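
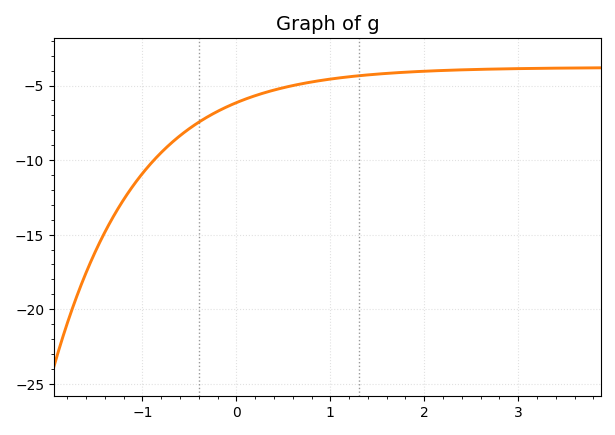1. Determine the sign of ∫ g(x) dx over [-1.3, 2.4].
negative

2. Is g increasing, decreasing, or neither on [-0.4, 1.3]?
increasing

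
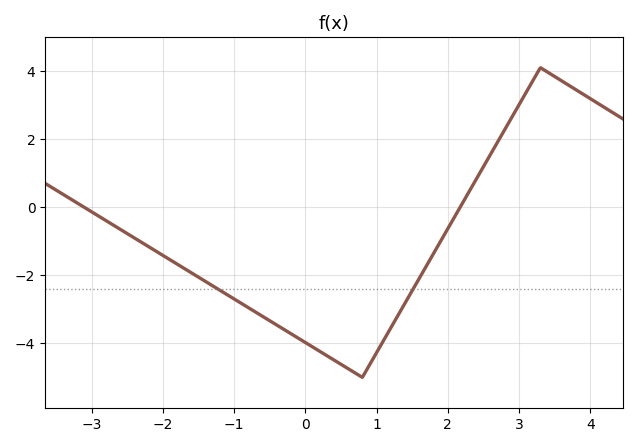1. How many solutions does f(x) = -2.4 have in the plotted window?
2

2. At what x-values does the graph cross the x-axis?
-3.2, 2.2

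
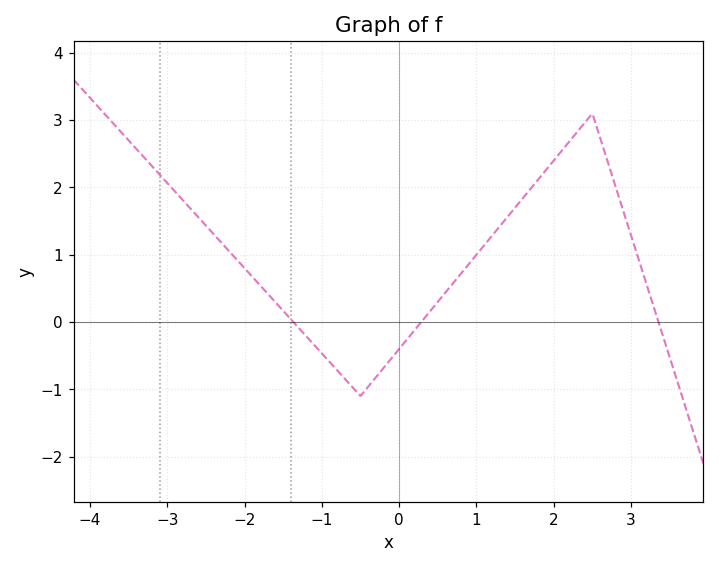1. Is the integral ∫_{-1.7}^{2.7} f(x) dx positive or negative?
positive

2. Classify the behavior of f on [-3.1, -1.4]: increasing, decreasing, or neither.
decreasing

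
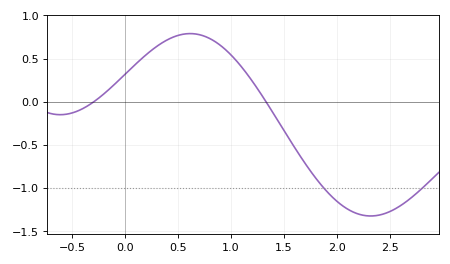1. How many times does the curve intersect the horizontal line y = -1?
2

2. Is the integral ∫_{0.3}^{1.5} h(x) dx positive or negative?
positive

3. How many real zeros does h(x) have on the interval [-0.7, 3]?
2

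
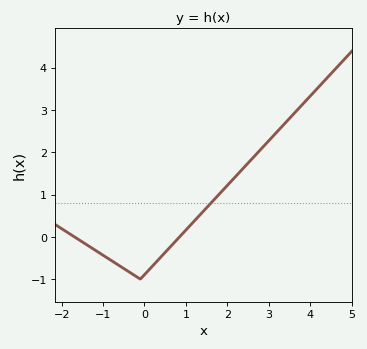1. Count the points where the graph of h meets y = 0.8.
1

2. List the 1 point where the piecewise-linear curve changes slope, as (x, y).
(-0.1, -1)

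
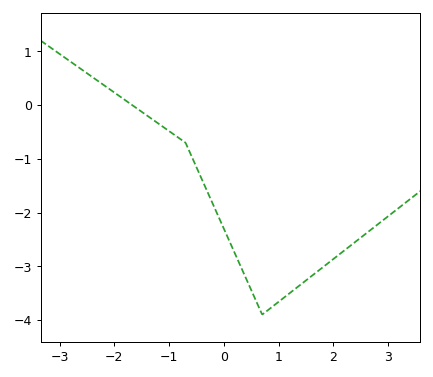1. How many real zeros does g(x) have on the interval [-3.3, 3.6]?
1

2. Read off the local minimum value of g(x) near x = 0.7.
-3.9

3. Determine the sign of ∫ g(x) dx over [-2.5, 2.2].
negative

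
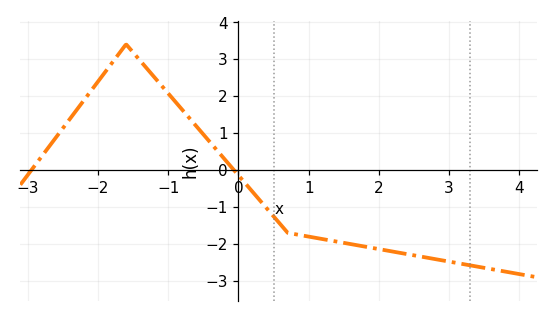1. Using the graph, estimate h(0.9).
-1.77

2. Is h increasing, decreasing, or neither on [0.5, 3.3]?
decreasing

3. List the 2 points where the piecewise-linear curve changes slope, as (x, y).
(-1.6, 3.4); (0.7, -1.7)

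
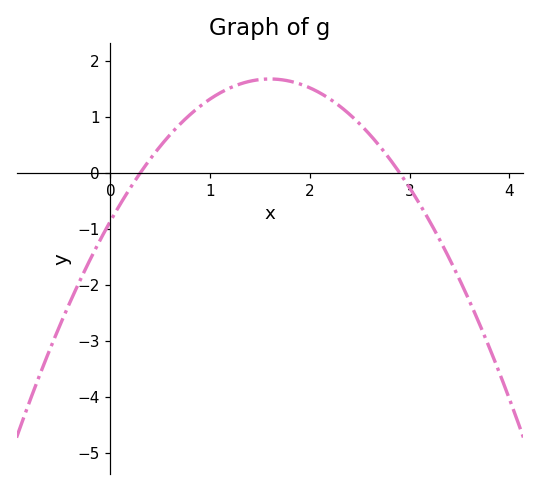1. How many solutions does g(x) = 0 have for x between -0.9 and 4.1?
2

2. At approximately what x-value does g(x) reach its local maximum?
1.6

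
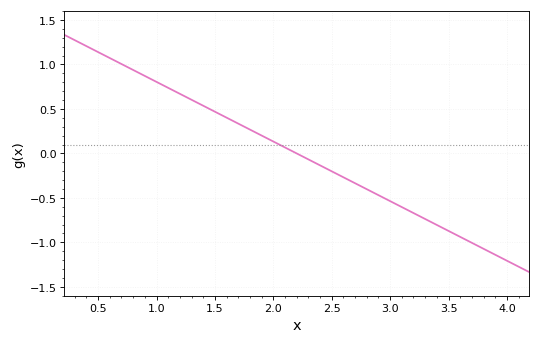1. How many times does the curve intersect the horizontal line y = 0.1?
1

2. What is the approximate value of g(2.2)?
0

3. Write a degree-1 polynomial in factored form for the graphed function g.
y = -0.67(x - 2.2)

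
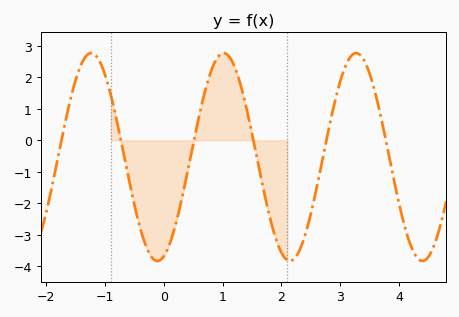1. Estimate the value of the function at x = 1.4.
1.07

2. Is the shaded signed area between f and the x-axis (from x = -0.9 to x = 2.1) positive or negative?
negative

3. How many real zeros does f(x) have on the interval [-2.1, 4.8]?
6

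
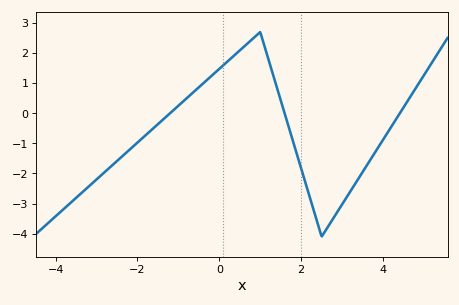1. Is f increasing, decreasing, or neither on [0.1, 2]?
neither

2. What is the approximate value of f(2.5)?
-4.1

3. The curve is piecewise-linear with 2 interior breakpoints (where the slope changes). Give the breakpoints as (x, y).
(1, 2.7); (2.5, -4.1)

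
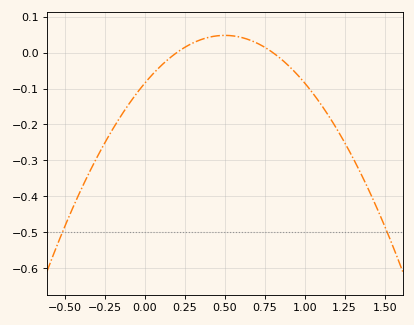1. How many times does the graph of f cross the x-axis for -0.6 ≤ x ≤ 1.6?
2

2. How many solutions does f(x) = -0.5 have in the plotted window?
2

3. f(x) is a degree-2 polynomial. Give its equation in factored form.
y = -0.53(x - 0.2)(x - 0.8)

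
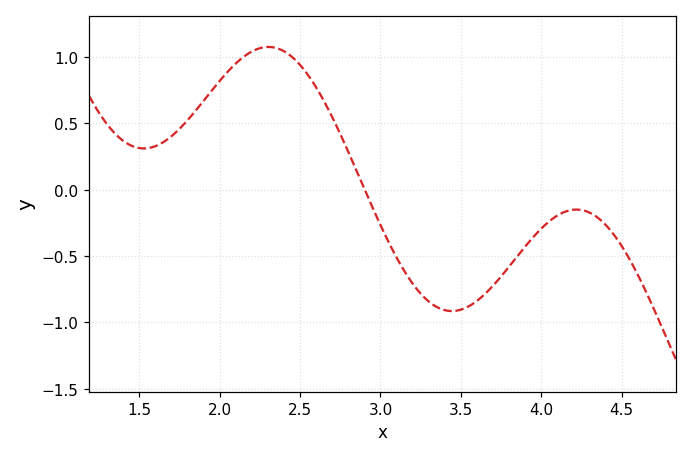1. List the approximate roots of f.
2.9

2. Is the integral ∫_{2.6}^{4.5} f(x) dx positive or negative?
negative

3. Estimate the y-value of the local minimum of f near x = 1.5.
0.3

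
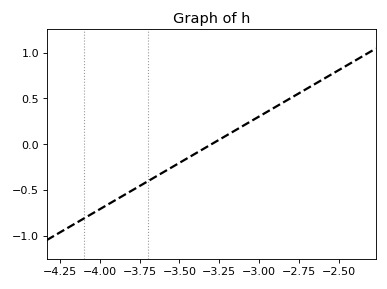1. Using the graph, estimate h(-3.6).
-0.3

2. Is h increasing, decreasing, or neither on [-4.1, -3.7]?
increasing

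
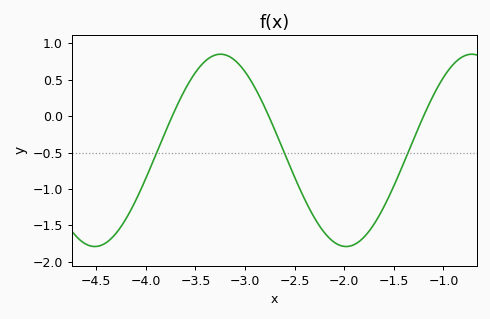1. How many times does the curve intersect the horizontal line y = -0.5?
3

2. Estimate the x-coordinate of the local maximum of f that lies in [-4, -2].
-3.25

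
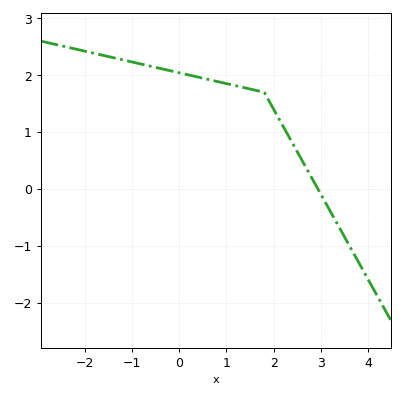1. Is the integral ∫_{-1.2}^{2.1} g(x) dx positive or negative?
positive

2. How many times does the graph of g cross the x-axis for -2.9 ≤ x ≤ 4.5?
1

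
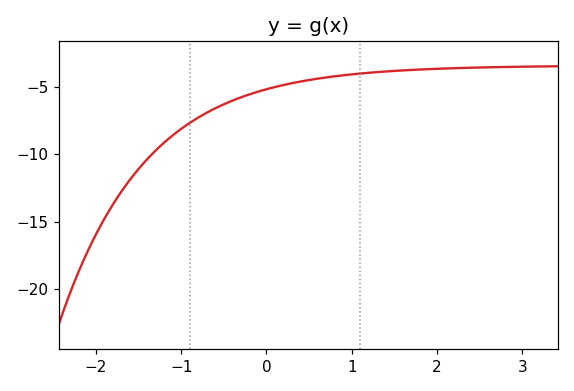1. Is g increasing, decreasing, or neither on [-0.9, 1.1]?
increasing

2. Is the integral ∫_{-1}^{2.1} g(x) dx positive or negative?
negative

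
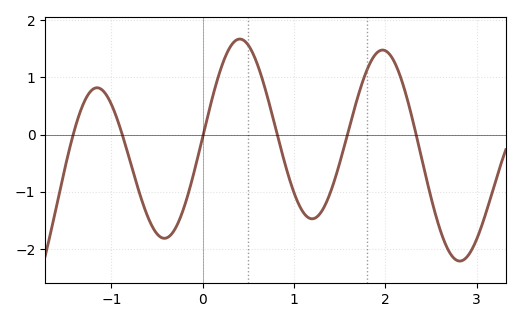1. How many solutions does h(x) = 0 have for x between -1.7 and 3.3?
6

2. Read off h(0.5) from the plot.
1.6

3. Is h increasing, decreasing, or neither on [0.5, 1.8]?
neither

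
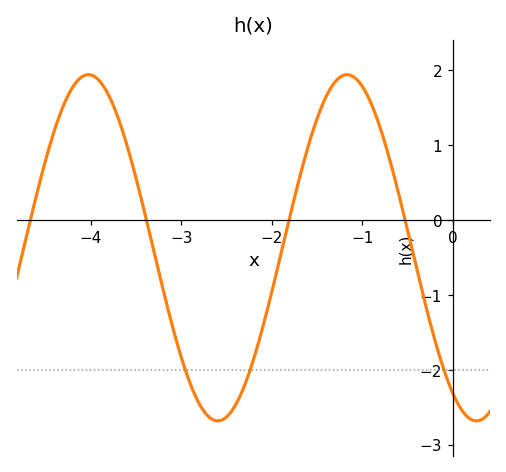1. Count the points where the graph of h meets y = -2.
3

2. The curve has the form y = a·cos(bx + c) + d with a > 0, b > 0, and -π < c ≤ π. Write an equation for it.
y = 2.31cos(2.2x + 2.57) - 0.37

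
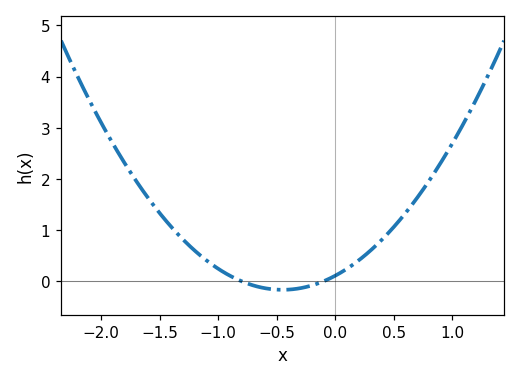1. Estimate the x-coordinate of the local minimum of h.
-0.4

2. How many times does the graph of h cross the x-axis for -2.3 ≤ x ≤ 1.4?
2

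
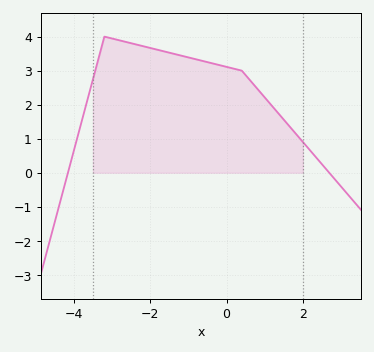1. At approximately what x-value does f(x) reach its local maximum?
-3.2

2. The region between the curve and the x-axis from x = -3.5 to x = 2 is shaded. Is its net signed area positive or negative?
positive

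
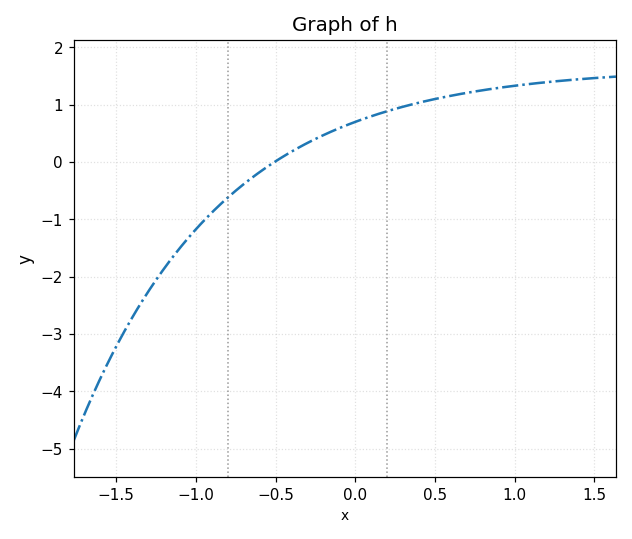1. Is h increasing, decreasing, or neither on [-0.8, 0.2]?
increasing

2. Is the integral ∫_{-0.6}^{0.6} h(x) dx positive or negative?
positive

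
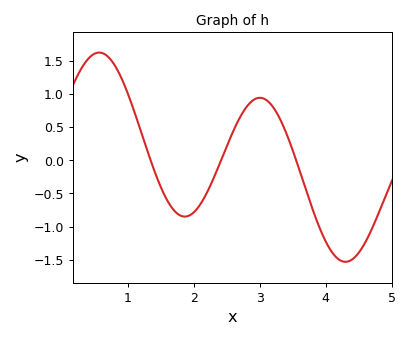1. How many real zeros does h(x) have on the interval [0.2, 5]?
3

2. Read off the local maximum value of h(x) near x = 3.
0.941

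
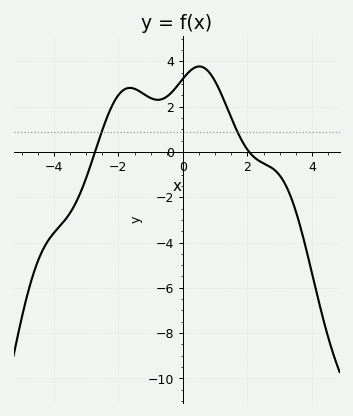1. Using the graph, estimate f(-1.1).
2.45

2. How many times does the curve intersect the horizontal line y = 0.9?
2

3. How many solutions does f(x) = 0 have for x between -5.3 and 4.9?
2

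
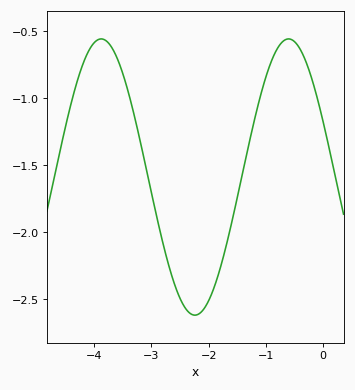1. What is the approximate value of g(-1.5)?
-1.74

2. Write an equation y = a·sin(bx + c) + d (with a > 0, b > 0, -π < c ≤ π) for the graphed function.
y = 1.03sin(1.92x + 2.73) - 1.59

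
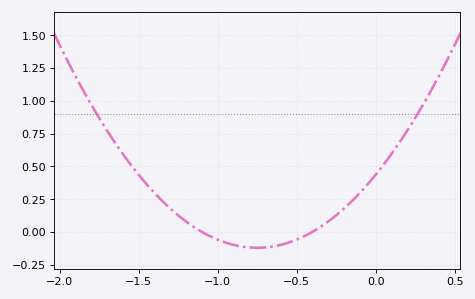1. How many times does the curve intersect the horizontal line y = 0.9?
2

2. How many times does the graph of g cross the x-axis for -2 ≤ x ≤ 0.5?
2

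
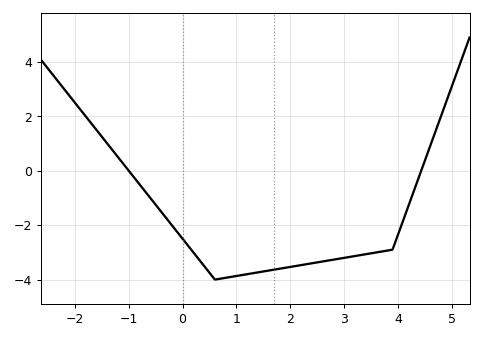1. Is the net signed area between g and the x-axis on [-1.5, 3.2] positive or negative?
negative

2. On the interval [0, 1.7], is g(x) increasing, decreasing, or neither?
neither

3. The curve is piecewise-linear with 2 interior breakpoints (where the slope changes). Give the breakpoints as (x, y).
(0.6, -4); (3.9, -2.9)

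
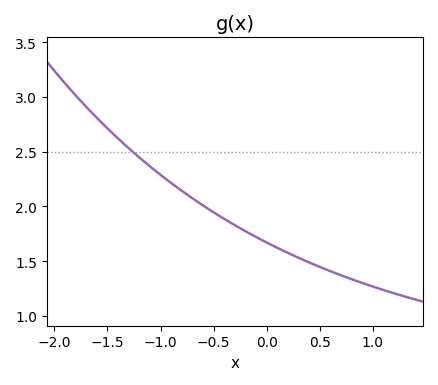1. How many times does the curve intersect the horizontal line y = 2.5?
1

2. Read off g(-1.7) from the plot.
2.9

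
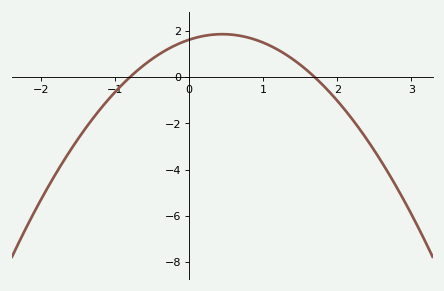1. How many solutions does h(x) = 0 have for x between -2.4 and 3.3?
2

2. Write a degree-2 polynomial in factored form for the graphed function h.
y = -1.2(x + 0.8)(x - 1.7)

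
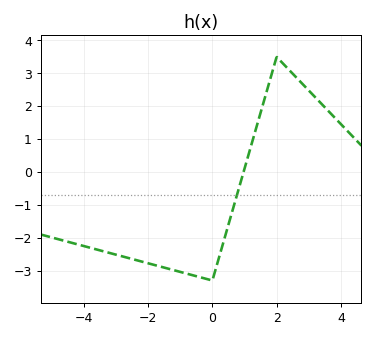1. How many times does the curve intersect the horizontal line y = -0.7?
1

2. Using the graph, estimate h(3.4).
2.1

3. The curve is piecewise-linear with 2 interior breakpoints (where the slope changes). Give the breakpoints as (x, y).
(0, -3.3); (2, 3.5)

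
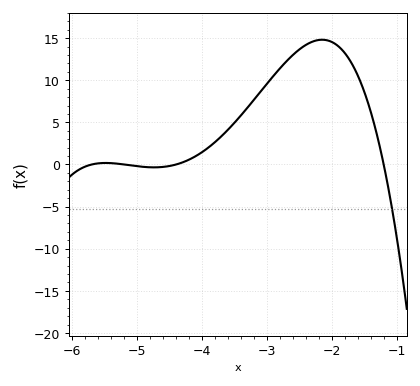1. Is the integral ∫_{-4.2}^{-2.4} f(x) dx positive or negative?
positive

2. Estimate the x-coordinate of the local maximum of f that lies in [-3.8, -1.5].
-2.1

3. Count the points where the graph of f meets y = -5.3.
1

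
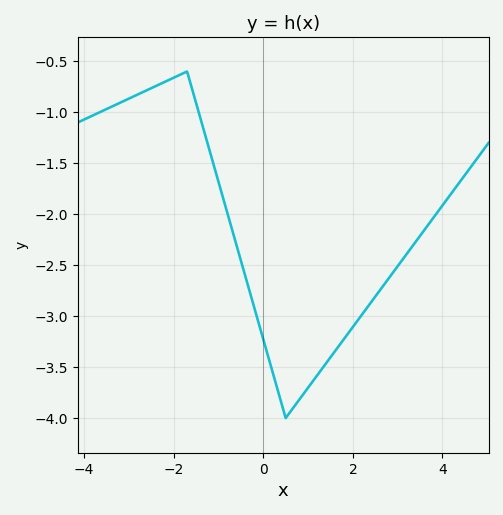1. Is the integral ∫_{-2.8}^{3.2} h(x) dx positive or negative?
negative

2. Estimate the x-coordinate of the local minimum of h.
0.6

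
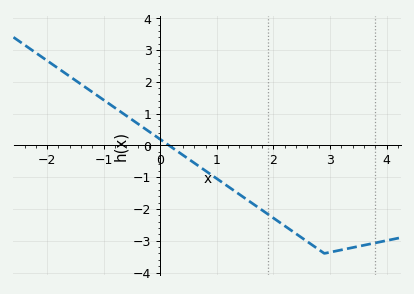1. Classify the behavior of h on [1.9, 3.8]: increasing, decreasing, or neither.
neither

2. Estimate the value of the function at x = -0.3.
0.56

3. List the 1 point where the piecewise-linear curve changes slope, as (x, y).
(2.9, -3.4)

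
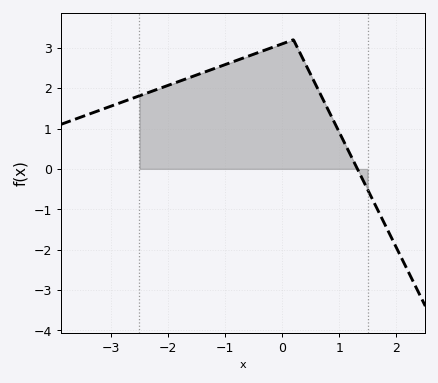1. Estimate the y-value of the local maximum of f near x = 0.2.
3.2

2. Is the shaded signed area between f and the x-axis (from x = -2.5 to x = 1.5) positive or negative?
positive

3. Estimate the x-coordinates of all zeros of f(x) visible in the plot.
1.3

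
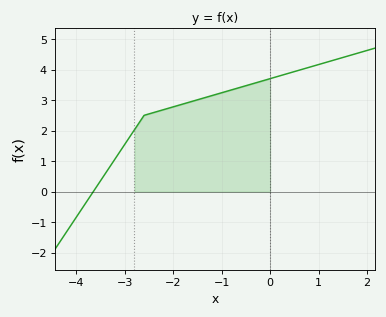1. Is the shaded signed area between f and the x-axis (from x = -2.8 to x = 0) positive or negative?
positive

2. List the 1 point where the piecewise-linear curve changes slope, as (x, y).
(-2.6, 2.5)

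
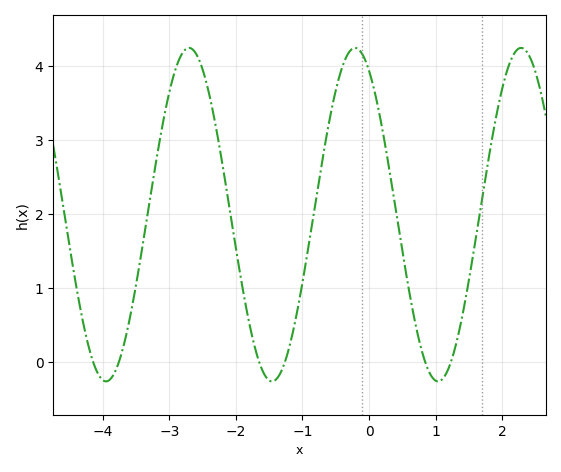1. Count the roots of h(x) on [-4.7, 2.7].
6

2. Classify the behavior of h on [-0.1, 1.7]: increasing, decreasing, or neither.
neither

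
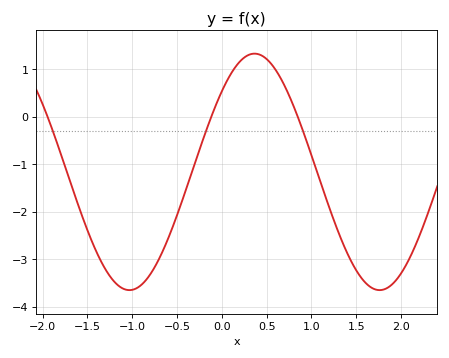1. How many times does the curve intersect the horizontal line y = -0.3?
3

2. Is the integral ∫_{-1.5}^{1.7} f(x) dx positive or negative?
negative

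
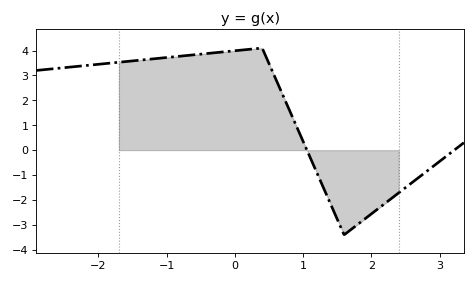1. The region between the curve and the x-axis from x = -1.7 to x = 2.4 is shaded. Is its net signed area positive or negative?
positive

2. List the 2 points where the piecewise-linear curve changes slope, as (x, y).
(0.4, 4.1); (1.6, -3.4)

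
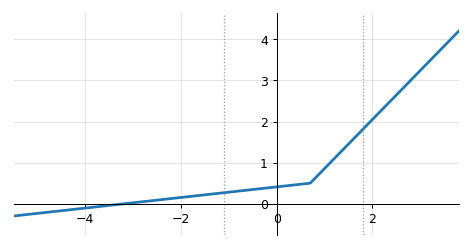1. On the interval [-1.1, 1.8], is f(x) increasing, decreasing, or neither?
increasing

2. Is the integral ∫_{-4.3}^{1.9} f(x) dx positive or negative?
positive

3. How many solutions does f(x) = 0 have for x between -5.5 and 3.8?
1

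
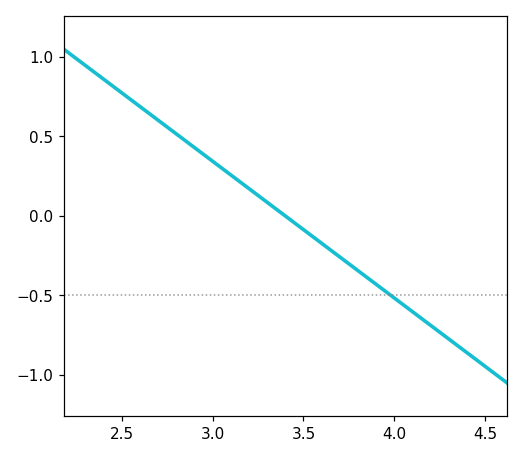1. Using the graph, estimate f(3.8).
-0.344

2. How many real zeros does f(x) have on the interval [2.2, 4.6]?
1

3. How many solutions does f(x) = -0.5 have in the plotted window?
1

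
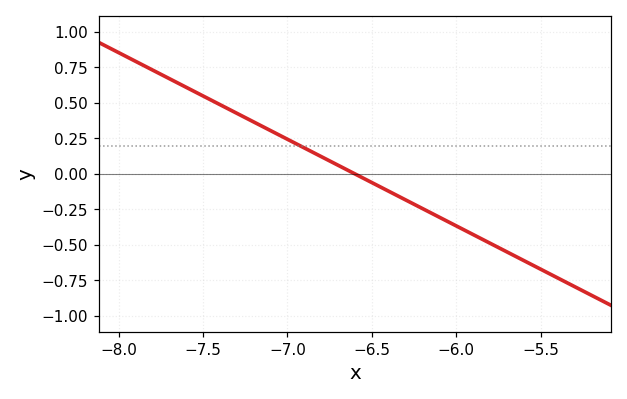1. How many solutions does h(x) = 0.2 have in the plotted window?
1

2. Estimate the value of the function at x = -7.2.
0.35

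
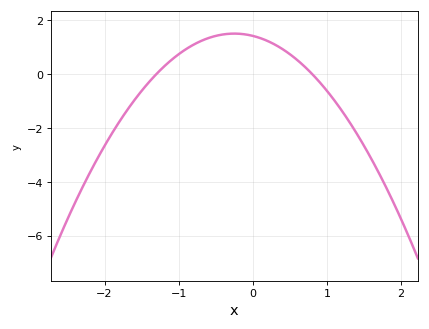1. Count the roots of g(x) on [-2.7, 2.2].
2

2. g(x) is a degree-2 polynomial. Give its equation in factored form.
y = -1.36(x + 1.3)(x - 0.8)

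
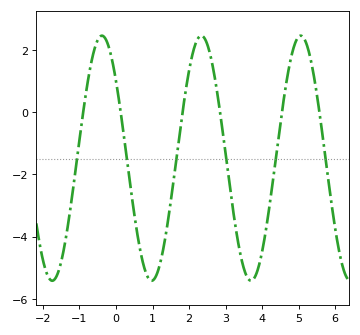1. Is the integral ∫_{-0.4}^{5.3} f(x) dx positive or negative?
negative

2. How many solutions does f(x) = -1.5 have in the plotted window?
6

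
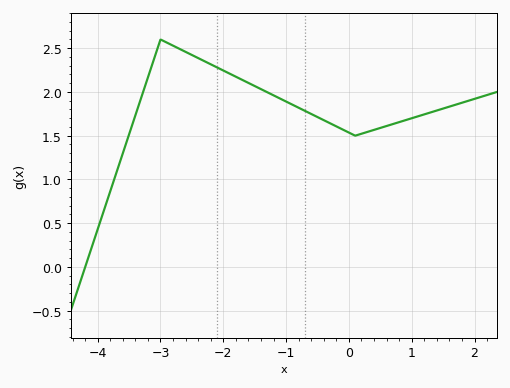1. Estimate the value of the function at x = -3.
2.6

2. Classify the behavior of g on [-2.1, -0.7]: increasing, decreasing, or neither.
decreasing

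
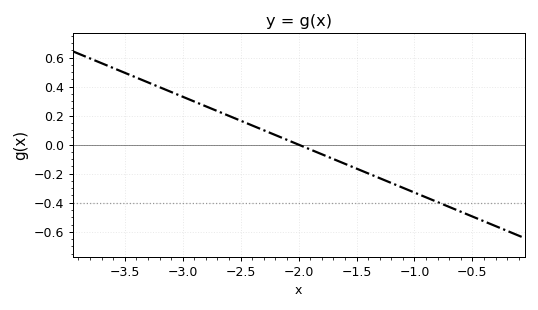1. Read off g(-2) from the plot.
0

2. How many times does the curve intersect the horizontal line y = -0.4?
1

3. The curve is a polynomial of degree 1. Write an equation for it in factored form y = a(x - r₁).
y = -0.33(x + 2)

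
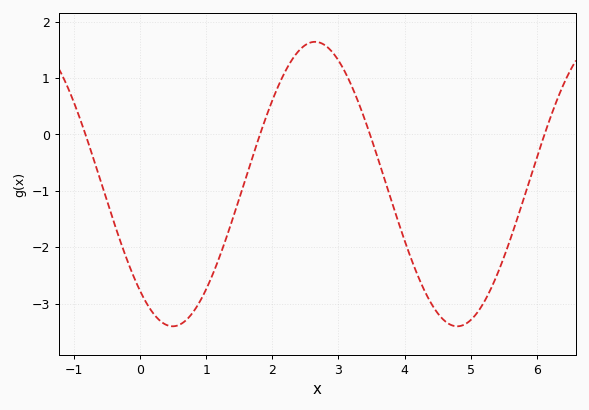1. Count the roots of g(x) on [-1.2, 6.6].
4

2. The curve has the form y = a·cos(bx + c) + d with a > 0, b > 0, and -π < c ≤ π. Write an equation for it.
y = 2.52cos(1.5x + 2.4) - 0.88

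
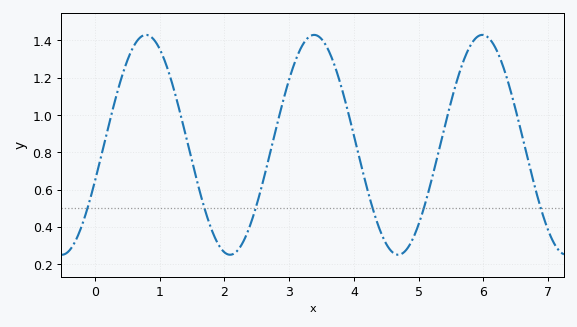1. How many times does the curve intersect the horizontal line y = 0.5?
6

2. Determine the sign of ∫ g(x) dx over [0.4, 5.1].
positive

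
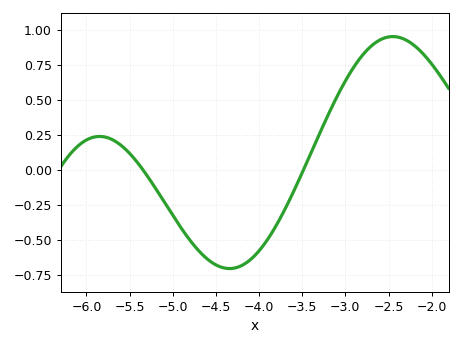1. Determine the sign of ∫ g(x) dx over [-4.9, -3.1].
negative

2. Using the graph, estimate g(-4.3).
-0.7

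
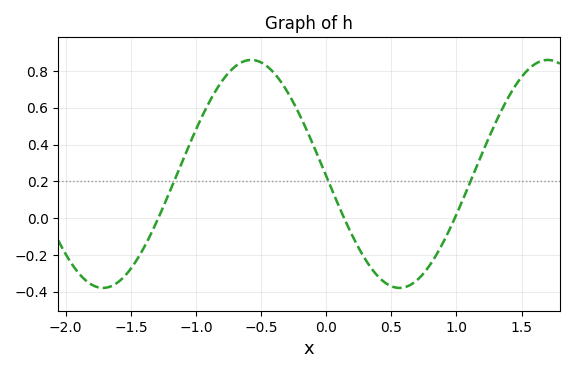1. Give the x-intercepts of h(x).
-1.3, 0.1, 1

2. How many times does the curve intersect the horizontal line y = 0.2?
3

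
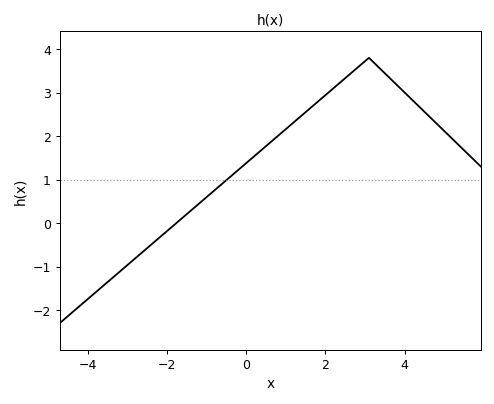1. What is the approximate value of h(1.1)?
2.2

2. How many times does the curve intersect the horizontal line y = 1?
1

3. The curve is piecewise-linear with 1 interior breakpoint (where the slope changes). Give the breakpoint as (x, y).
(3.1, 3.8)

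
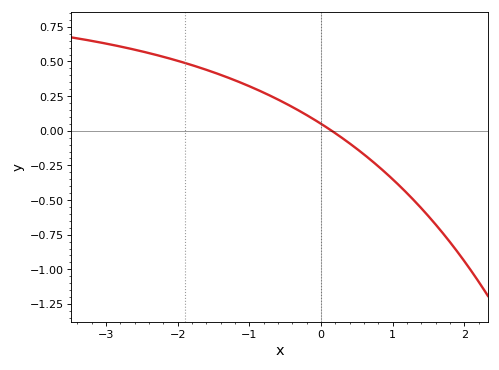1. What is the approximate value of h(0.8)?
-0.258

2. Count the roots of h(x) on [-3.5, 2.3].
1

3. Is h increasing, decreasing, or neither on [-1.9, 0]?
decreasing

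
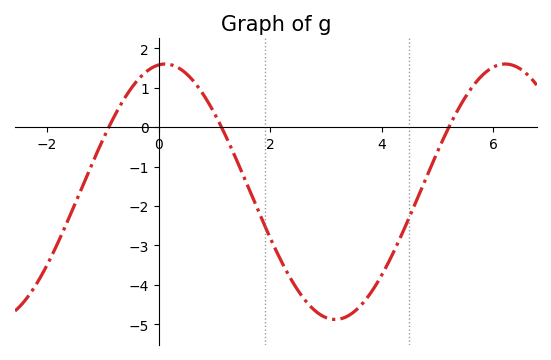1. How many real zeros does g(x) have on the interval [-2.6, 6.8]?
3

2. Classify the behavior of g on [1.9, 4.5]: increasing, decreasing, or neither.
neither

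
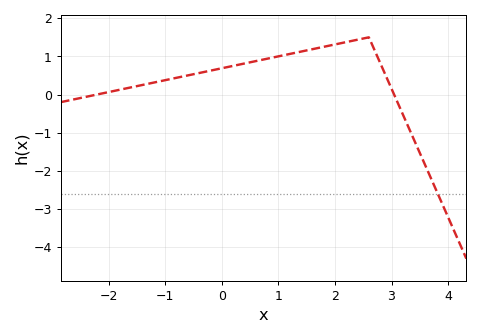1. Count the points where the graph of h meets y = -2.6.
1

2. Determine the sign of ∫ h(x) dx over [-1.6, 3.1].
positive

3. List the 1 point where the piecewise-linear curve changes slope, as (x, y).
(2.6, 1.5)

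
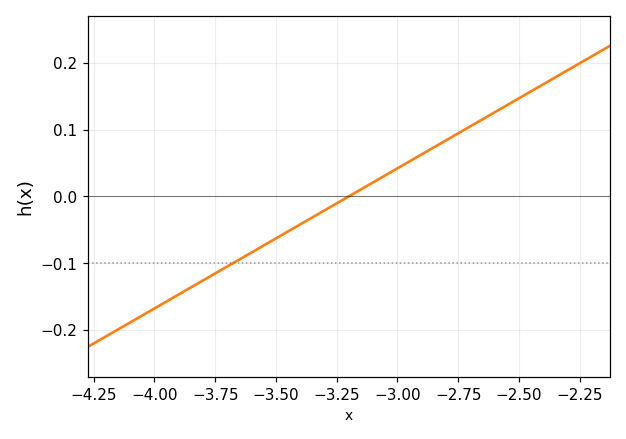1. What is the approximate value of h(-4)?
-0.168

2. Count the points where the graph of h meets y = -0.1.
1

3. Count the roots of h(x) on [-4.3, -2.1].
1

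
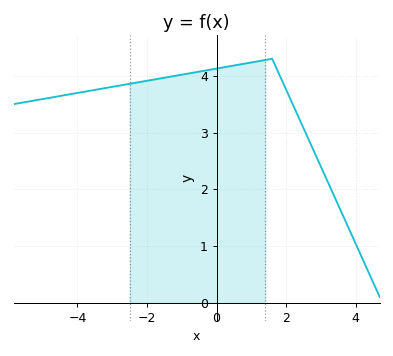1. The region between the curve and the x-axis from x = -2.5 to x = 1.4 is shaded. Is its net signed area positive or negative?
positive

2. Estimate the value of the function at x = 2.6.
2.9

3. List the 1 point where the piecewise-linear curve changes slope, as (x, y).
(1.6, 4.3)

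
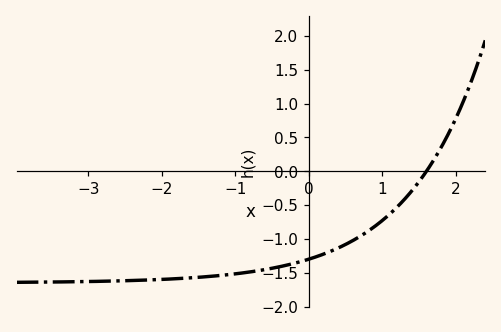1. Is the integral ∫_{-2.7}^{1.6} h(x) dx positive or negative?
negative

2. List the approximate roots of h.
1.6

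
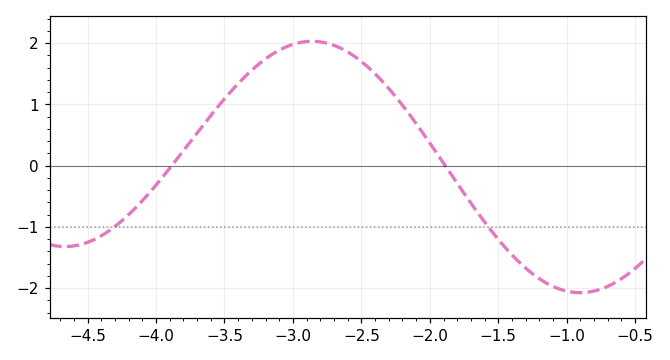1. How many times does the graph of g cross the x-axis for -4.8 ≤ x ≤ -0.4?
2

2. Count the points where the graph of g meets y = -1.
2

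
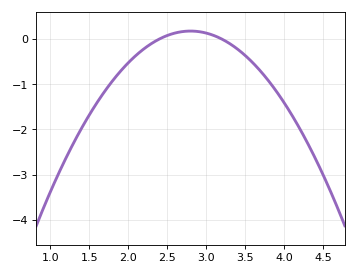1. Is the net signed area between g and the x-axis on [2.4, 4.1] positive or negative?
negative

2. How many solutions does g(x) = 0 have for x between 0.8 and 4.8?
2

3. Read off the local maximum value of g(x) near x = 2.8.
0.2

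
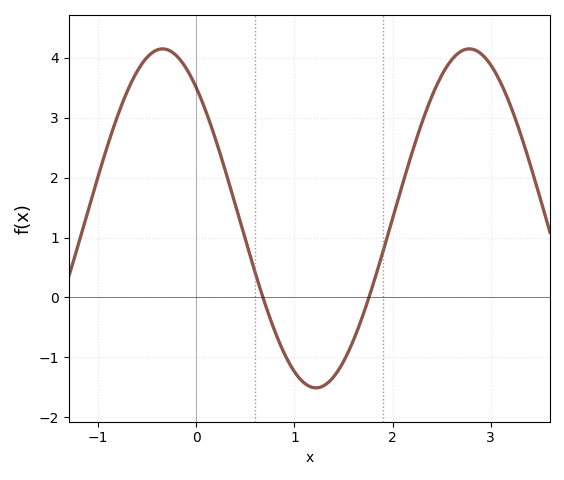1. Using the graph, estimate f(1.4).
-1.3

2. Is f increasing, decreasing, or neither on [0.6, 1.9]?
neither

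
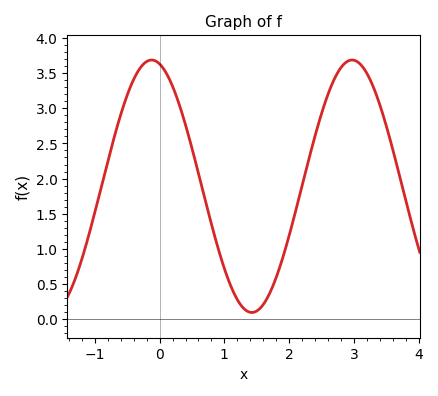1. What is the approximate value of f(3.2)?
3.5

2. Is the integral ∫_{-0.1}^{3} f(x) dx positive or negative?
positive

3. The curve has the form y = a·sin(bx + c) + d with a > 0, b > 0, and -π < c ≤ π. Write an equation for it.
y = 1.8sin(2x + 1.8) + 1.89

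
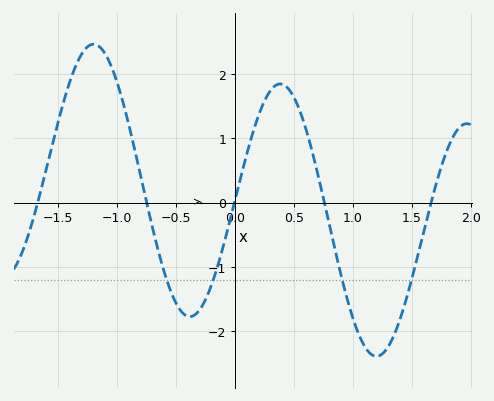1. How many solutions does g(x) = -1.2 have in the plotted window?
4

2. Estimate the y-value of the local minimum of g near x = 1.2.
-2.4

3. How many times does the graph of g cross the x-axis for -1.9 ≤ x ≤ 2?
5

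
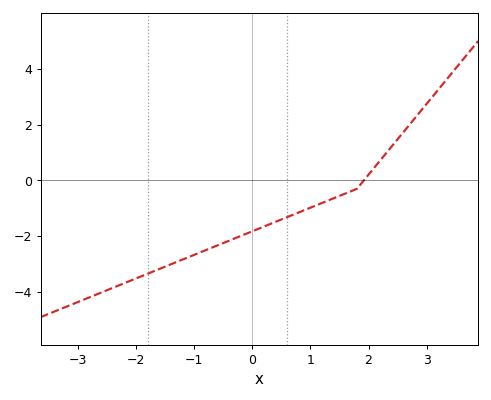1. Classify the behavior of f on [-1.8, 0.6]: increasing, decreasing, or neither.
increasing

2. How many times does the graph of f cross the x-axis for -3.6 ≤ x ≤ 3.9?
1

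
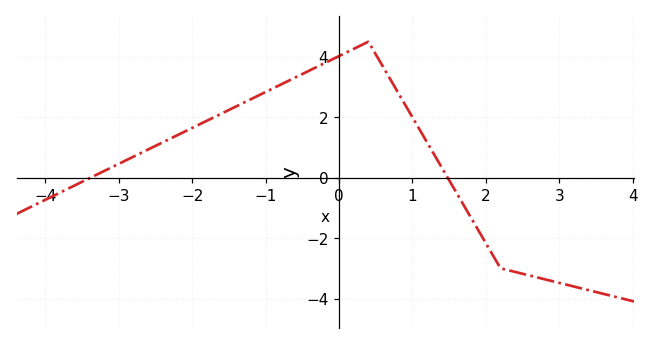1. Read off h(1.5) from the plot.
-0.083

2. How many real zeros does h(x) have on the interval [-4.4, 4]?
2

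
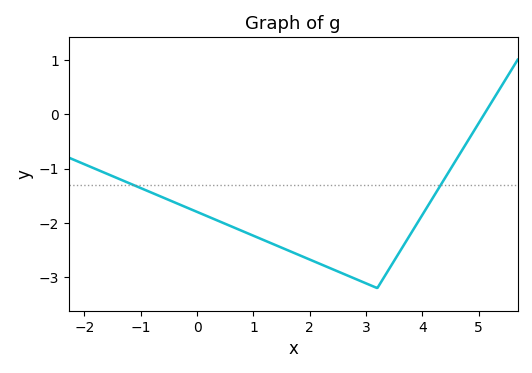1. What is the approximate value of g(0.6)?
-2.06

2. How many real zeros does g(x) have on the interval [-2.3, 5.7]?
1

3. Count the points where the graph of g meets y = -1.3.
2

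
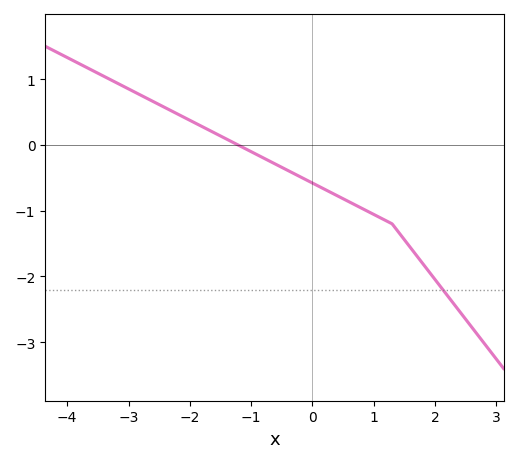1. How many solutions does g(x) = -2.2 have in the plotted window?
1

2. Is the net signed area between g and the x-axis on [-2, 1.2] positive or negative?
negative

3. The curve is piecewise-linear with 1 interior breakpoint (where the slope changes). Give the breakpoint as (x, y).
(1.3, -1.2)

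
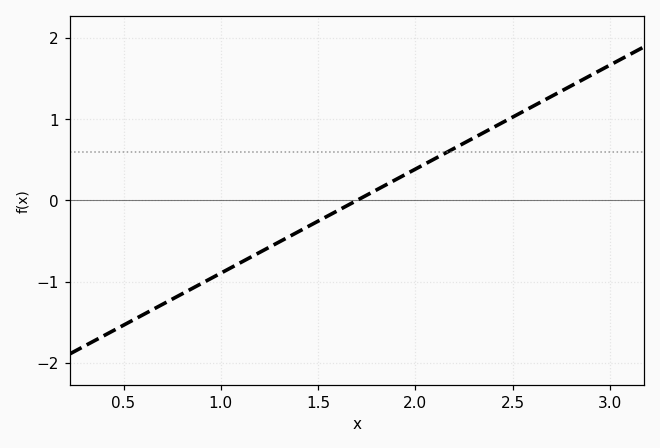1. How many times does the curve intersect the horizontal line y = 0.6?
1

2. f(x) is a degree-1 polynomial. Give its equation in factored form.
y = 1.28(x - 1.7)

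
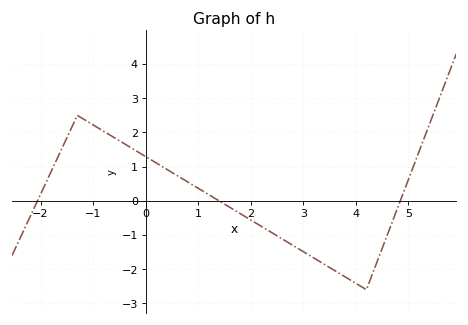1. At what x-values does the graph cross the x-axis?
-2, 1.4, 4.8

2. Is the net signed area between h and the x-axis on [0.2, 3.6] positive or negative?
negative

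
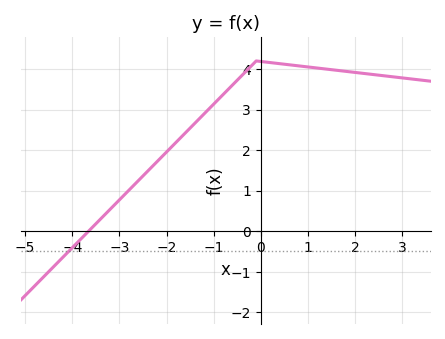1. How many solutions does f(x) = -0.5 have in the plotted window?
1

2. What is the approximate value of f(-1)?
3.1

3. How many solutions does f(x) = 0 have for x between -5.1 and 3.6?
1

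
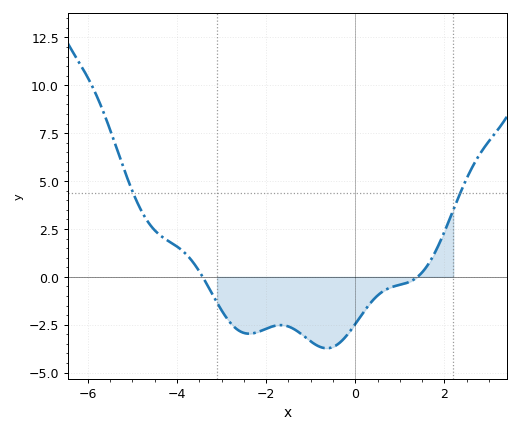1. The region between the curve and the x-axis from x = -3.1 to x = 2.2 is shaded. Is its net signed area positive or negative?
negative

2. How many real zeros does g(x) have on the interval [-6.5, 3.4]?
2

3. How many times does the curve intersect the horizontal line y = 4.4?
2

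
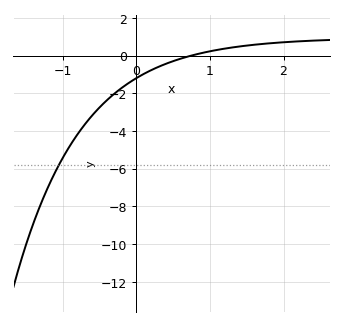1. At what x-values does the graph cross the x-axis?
0.749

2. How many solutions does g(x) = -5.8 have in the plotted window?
1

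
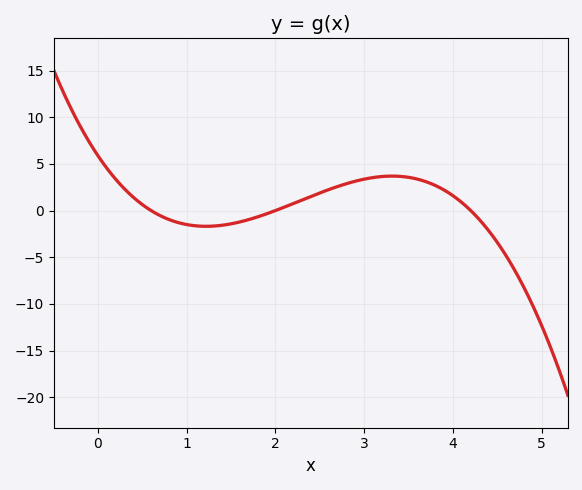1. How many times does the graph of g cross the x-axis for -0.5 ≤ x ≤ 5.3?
3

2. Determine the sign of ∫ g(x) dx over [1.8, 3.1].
positive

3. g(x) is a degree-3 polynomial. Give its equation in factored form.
y = -1.17(x - 0.6)(x - 2)(x - 4.2)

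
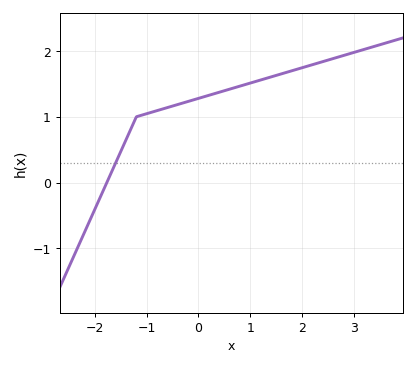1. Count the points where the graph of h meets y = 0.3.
1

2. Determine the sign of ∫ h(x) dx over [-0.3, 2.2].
positive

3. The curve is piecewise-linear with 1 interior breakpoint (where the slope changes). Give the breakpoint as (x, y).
(-1.2, 1)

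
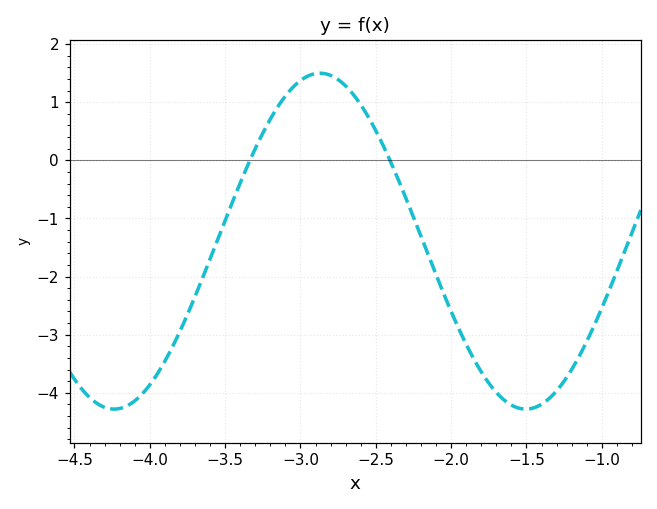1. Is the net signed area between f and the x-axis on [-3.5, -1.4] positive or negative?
negative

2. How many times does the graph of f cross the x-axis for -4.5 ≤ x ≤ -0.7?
2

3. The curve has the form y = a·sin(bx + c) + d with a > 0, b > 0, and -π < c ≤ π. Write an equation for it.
y = 2.89sin(2.3x + 1.9) - 1.39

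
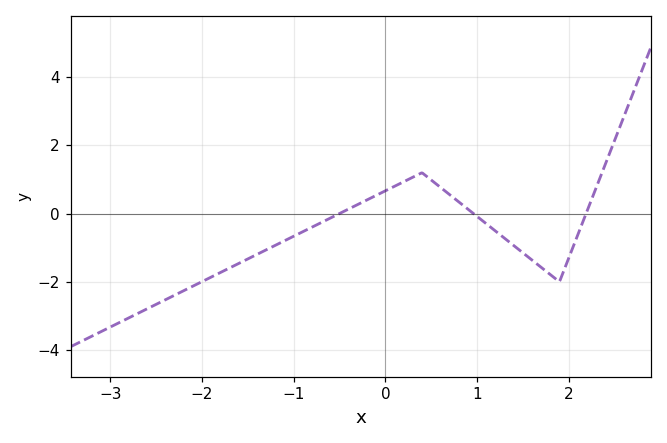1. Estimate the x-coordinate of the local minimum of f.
1.9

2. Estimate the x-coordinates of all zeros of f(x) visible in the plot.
-0.502, 0.962, 2.19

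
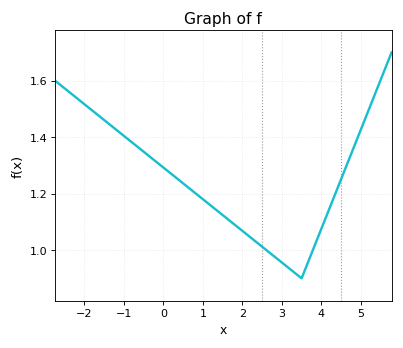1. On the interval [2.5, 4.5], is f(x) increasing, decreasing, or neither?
neither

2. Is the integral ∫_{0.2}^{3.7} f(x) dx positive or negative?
positive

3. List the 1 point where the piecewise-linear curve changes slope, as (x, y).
(3.5, 0.9)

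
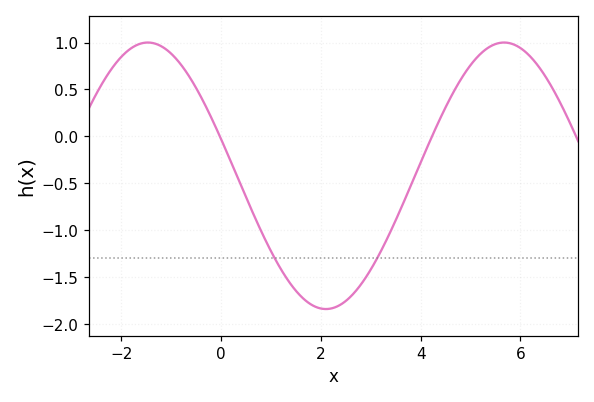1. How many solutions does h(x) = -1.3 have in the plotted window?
2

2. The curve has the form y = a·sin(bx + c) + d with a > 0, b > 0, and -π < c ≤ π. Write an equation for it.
y = 1.42sin(0.88x + 2.9) - 0.42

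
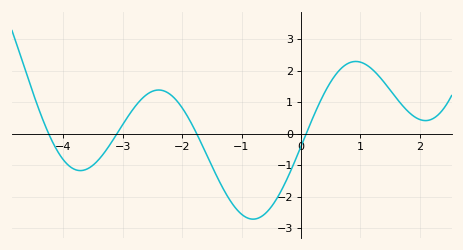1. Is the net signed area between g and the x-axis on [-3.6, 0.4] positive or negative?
negative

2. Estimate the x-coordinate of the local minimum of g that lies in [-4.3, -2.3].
-3.71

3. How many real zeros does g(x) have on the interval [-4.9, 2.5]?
4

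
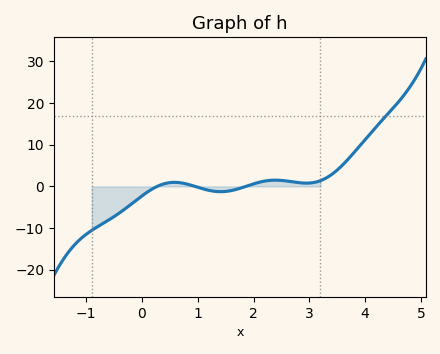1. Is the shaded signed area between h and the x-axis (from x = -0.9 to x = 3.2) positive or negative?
negative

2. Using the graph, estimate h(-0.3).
-5.35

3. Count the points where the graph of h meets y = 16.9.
1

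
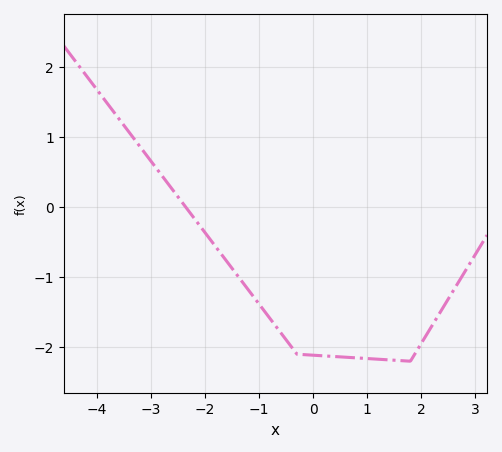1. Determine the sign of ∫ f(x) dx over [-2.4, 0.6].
negative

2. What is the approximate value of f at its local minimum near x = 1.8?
-2.2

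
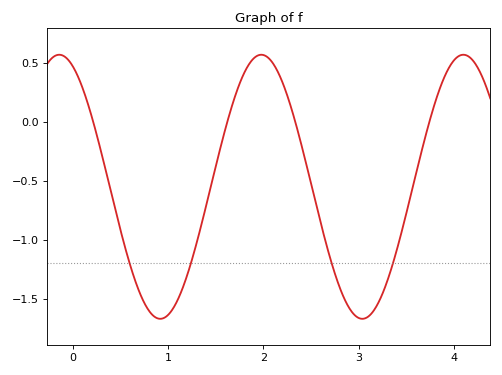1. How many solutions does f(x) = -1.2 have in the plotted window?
4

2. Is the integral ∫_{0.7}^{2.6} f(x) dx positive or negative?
negative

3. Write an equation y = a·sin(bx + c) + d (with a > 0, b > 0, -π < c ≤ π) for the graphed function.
y = 1.12sin(3x + 2) - 0.55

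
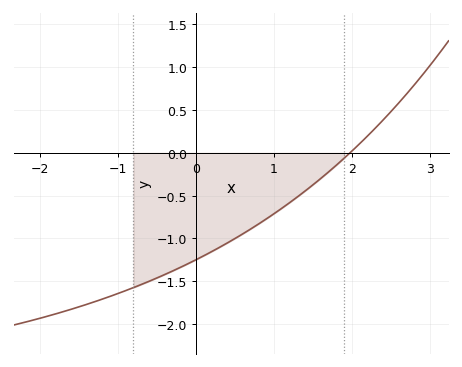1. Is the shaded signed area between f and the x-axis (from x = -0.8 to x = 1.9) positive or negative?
negative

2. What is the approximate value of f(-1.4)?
-1.77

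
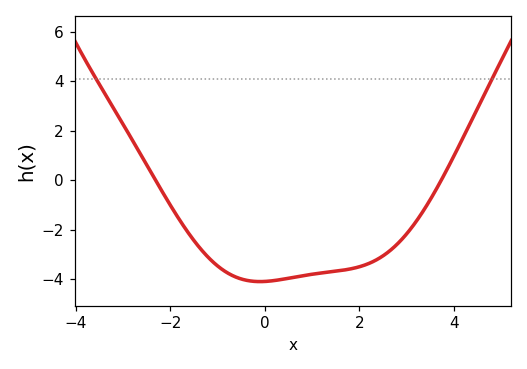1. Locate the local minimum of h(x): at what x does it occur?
-0.101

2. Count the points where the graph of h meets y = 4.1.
2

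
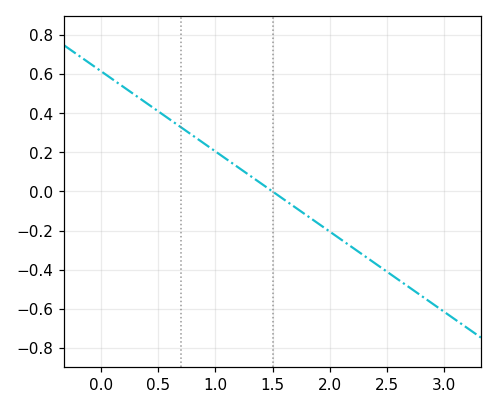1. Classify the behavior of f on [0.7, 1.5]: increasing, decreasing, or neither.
decreasing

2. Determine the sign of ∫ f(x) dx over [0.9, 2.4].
negative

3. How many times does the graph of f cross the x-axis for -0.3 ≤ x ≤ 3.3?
1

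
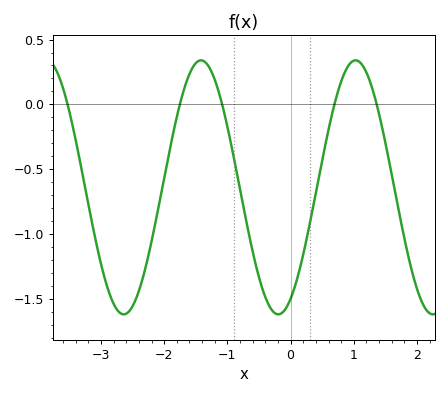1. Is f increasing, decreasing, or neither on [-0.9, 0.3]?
neither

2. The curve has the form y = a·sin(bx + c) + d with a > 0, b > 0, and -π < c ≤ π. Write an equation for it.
y = 0.98sin(2.57x - 1.07) - 0.64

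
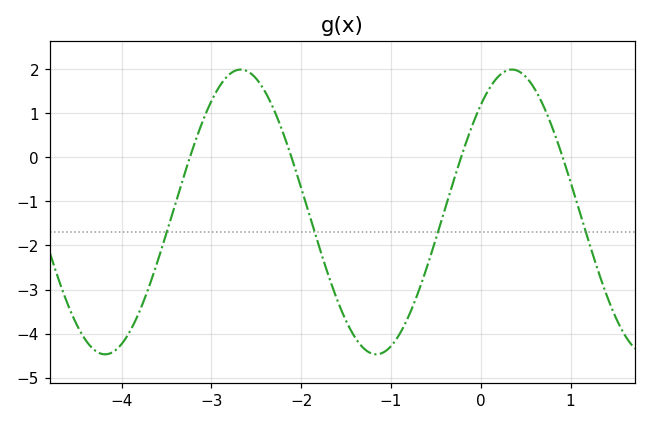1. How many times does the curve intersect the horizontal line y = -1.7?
4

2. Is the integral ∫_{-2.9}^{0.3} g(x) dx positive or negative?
negative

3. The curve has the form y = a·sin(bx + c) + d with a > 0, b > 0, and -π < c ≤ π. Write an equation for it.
y = 3.23sin(2.1x + 0.85) - 1.24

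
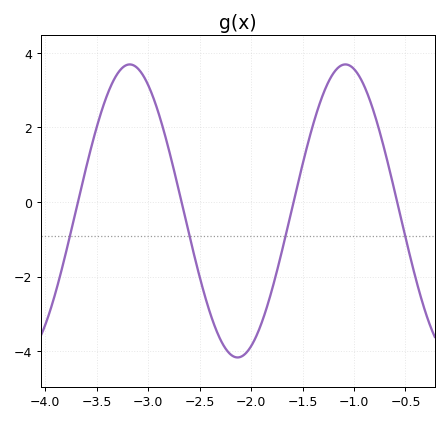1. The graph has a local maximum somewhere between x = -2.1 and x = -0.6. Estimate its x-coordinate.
-1.1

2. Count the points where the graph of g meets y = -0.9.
4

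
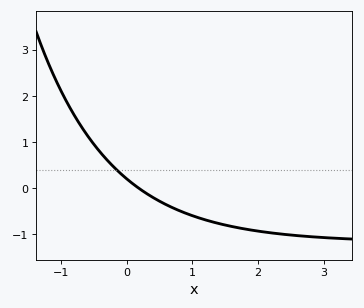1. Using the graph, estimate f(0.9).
-0.5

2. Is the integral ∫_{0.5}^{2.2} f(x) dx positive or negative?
negative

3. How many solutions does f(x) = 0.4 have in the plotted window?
1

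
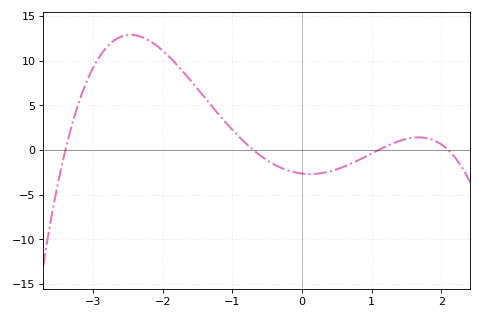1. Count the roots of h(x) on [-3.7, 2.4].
4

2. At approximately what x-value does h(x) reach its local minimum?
0.111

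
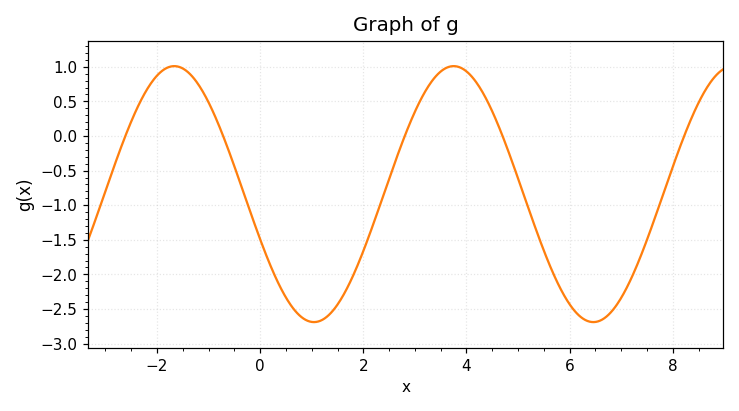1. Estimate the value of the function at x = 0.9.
-2.65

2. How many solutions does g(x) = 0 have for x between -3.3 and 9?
5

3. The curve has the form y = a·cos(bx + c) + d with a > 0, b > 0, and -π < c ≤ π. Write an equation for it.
y = 1.85cos(1.2x + 1.9) - 0.84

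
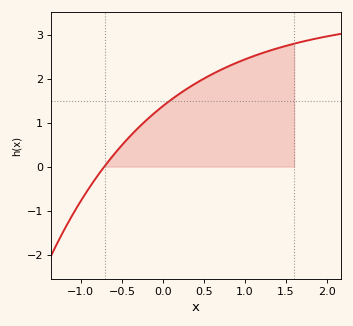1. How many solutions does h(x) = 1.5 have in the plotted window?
1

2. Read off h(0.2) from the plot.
1.7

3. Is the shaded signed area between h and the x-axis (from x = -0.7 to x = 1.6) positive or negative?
positive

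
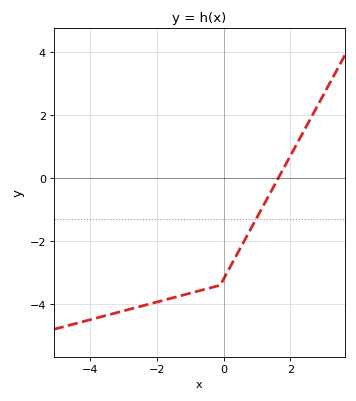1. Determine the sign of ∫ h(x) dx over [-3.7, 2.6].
negative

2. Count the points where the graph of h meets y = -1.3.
1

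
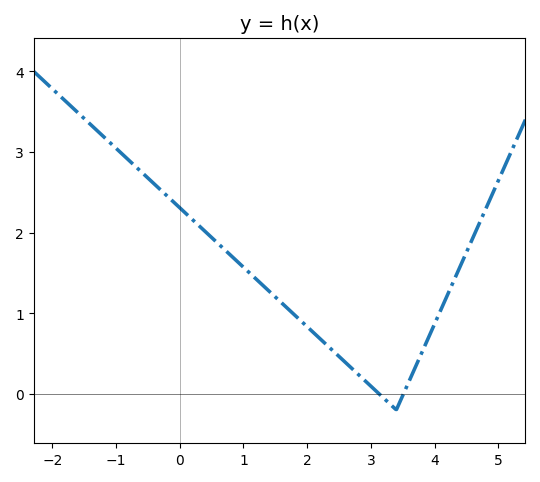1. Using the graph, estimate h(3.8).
0.511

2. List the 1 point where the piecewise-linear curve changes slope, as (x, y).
(3.4, -0.2)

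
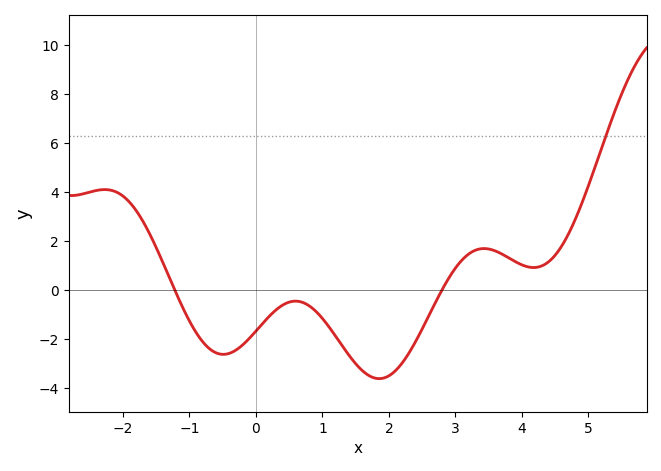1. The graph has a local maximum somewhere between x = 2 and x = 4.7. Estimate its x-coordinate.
3.4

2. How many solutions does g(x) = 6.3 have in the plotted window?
1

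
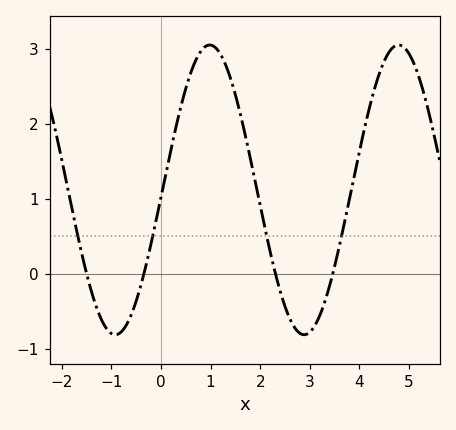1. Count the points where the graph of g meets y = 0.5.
4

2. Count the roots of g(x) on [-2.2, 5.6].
4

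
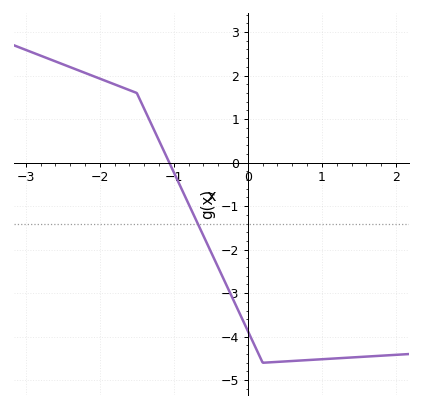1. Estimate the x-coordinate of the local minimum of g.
0.202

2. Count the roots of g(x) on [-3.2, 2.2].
1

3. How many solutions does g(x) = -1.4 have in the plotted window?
1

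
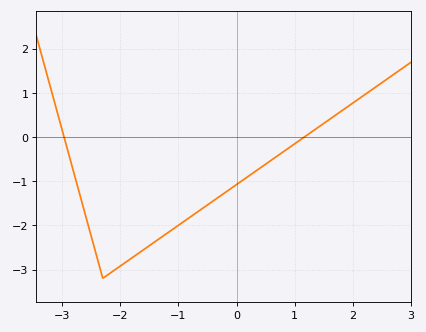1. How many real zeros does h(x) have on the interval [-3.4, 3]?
2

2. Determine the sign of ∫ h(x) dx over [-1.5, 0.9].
negative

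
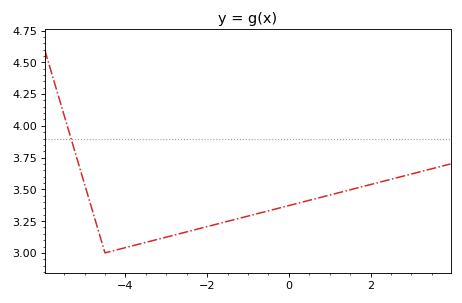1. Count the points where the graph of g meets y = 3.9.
1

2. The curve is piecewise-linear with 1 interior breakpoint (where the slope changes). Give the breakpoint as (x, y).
(-4.5, 3)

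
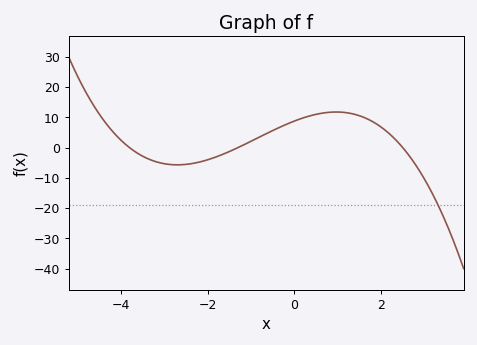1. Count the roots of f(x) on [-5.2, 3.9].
3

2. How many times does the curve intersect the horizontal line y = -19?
1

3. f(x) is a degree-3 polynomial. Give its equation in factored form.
y = -0.71(x + 3.8)(x + 1.3)(x - 2.5)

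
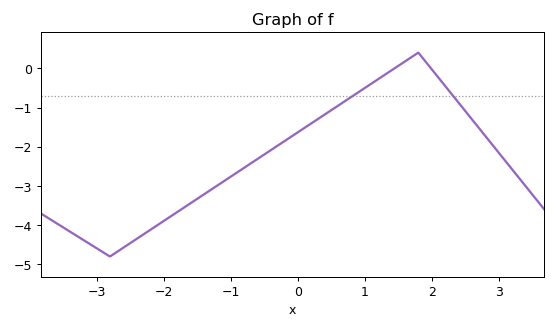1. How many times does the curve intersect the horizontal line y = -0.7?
2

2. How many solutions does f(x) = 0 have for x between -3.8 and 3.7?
2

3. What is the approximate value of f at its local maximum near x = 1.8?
0.397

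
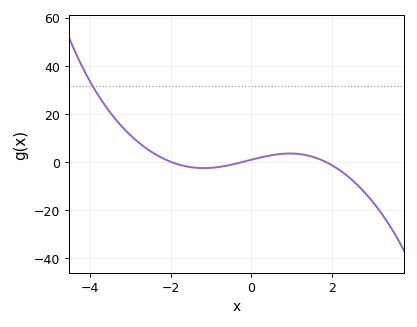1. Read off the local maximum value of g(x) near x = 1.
3.44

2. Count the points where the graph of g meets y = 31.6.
1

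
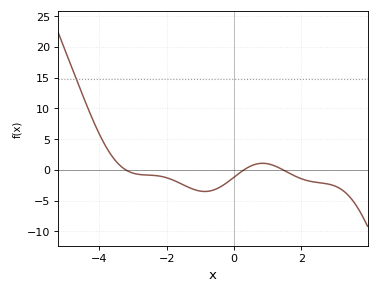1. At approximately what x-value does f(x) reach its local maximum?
0.8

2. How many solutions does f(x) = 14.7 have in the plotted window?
1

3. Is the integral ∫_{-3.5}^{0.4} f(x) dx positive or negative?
negative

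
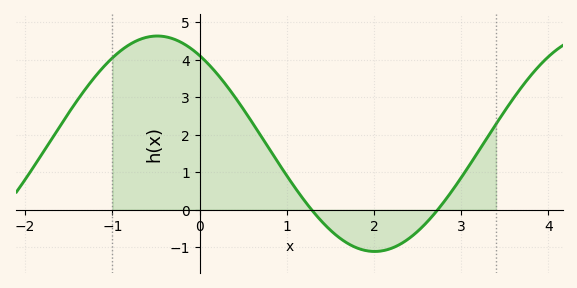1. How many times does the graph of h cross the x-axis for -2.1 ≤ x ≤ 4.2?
2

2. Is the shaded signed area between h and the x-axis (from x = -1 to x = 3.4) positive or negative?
positive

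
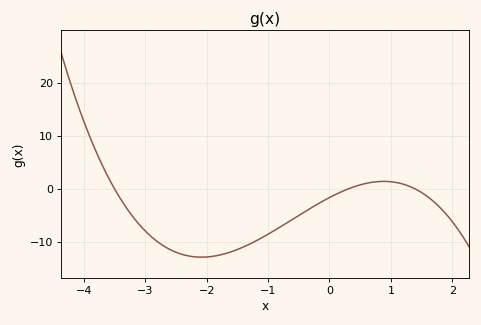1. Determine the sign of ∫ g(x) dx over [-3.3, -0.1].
negative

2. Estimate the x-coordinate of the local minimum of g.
-2.1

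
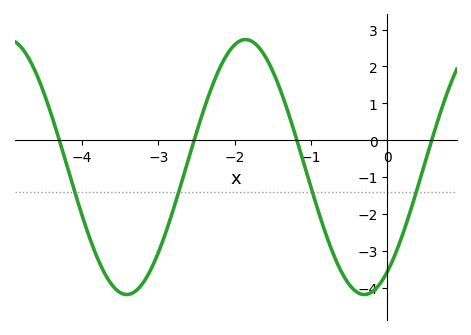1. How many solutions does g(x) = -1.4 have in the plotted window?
4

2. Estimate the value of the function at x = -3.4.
-4.2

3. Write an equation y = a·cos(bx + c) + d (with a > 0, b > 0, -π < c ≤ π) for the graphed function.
y = 3.46cos(2x - 2.5) - 0.73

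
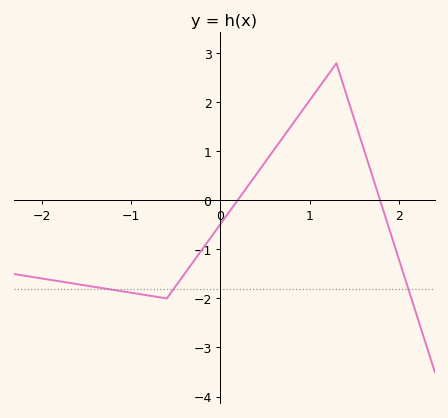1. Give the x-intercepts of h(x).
0.192, 1.79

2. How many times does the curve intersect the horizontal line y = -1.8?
3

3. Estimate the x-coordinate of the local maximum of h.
1.3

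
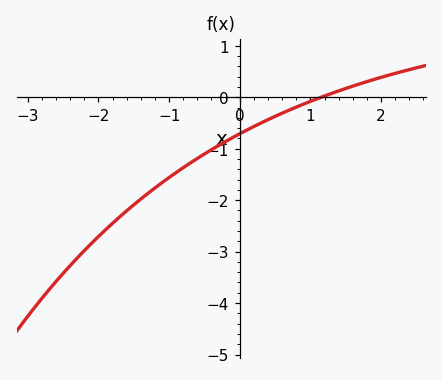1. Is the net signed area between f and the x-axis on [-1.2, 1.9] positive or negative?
negative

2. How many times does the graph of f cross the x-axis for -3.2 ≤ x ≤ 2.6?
1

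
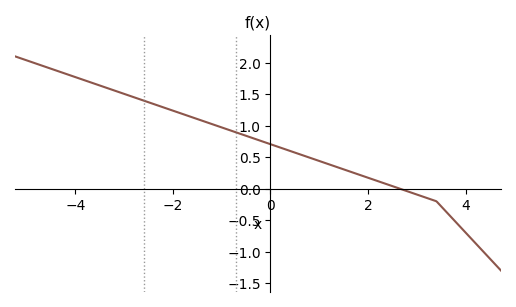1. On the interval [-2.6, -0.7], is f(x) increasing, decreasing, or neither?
decreasing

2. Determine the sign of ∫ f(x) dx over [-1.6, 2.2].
positive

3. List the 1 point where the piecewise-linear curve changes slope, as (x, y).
(3.4, -0.2)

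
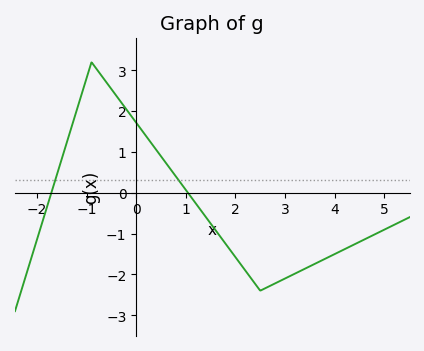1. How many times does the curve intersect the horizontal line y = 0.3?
2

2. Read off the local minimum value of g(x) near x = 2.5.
-2.4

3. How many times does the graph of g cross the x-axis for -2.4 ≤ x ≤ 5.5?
2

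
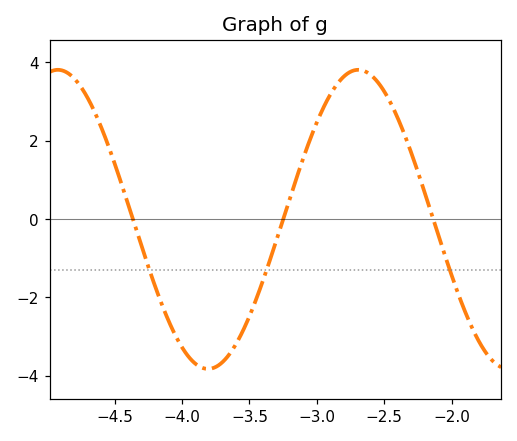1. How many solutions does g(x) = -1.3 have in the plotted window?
3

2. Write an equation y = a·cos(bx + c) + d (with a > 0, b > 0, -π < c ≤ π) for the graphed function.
y = 3.82cos(2.8x + 1.3) - 0.01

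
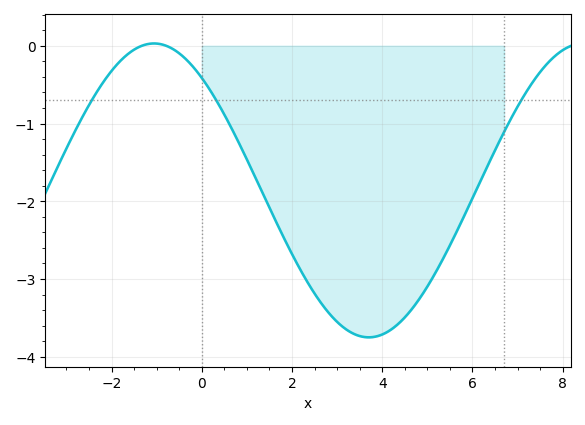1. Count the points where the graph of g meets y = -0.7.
3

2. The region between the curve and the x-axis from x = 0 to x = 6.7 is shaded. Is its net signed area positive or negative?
negative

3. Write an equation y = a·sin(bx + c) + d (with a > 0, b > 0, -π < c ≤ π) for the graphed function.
y = 1.89sin(0.66x + 2.3) - 1.86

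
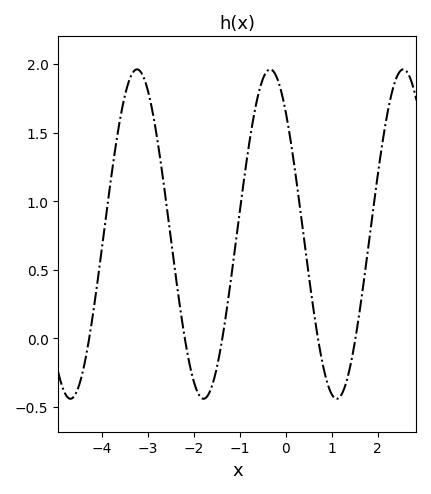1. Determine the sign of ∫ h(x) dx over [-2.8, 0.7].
positive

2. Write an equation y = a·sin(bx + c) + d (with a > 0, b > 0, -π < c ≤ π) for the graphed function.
y = 1.2sin(2.17x + 2.3) + 0.76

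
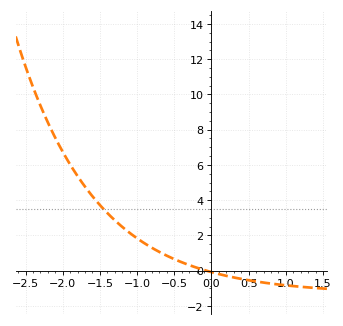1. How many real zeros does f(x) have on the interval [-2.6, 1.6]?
1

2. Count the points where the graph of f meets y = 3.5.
1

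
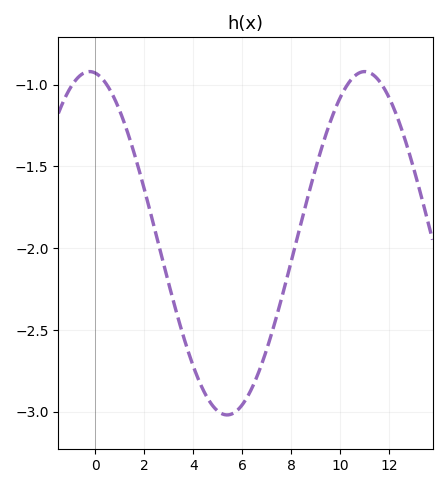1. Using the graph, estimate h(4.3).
-2.83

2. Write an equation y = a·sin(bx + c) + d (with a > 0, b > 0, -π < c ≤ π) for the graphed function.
y = 1.05sin(0.56x + 1.7) - 1.97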